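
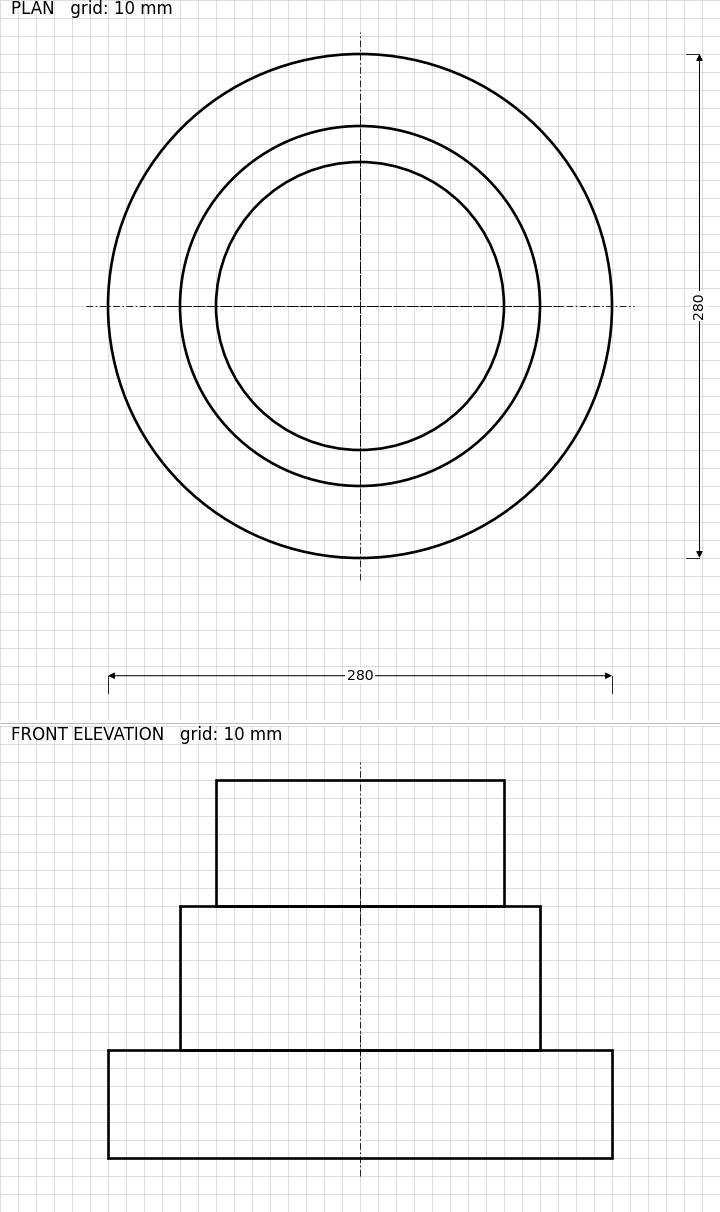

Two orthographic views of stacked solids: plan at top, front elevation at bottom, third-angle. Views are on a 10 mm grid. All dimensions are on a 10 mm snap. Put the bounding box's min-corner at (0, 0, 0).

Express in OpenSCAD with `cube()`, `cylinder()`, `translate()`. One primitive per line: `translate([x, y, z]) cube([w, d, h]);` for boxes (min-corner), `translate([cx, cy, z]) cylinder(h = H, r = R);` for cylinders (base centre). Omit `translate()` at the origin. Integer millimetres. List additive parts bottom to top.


translate([140, 140, 0]) cylinder(h = 60, r = 140);
translate([140, 140, 60]) cylinder(h = 80, r = 100);
translate([140, 140, 140]) cylinder(h = 70, r = 80);


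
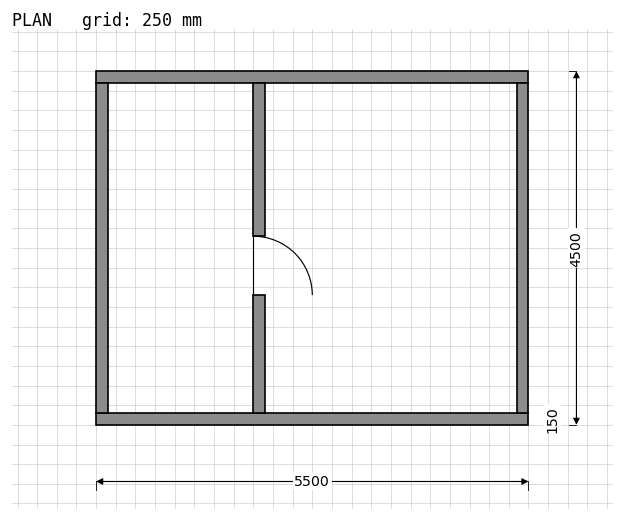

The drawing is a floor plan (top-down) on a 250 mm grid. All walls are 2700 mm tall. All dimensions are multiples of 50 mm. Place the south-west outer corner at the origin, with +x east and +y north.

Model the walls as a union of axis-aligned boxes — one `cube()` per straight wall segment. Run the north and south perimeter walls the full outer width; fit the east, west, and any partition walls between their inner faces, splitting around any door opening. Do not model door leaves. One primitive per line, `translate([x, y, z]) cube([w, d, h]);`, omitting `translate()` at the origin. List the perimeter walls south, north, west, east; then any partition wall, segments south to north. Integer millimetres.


cube([5500, 150, 2700]);
translate([0, 4350, 0]) cube([5500, 150, 2700]);
translate([0, 150, 0]) cube([150, 4200, 2700]);
translate([5350, 150, 0]) cube([150, 4200, 2700]);
translate([2000, 150, 0]) cube([150, 1500, 2700]);
translate([2000, 2400, 0]) cube([150, 1950, 2700]);


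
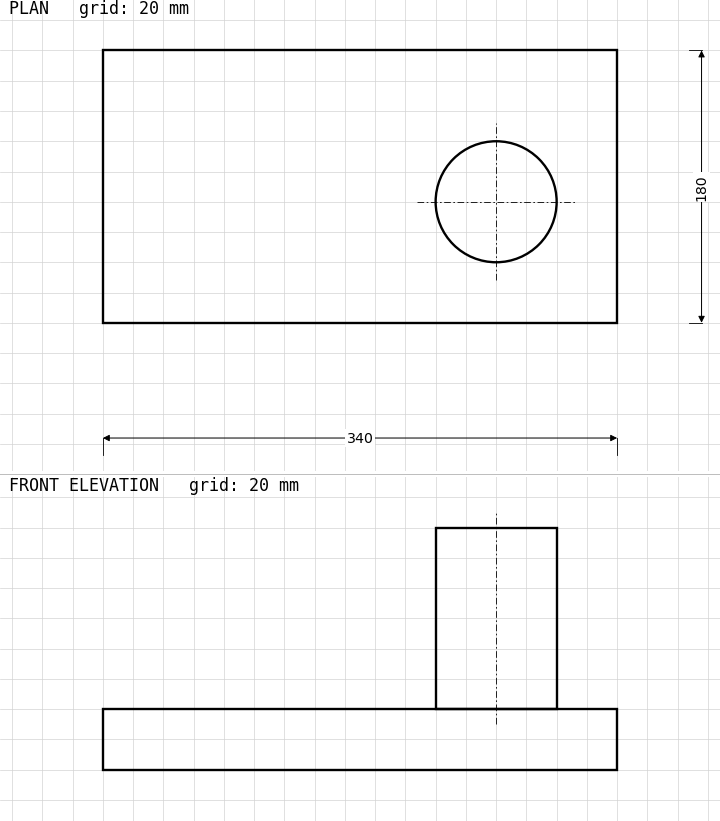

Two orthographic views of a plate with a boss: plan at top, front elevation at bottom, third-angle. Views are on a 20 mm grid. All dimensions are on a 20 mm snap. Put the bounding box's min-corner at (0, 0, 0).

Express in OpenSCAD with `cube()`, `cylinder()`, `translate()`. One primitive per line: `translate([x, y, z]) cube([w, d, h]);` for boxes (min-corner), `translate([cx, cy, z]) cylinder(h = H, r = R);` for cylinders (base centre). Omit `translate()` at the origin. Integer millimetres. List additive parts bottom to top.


cube([340, 180, 40]);
translate([260, 80, 40]) cylinder(h = 120, r = 40);


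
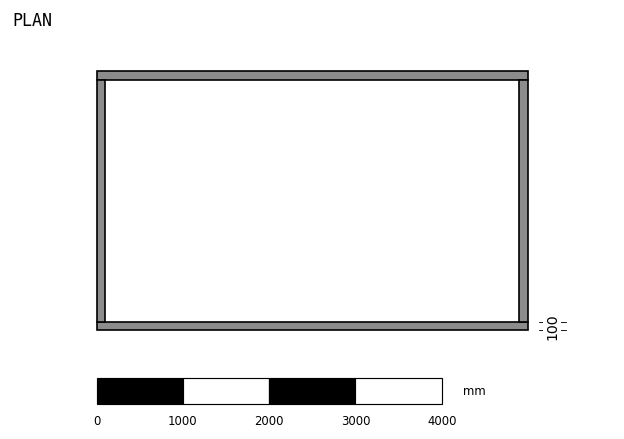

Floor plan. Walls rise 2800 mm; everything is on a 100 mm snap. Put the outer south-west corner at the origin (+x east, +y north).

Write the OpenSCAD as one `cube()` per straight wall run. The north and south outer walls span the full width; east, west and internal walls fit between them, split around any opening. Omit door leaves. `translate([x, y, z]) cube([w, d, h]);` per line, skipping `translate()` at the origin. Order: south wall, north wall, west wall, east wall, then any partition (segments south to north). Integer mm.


cube([5000, 100, 2800]);
translate([0, 2900, 0]) cube([5000, 100, 2800]);
translate([0, 100, 0]) cube([100, 2800, 2800]);
translate([4900, 100, 0]) cube([100, 2800, 2800]);


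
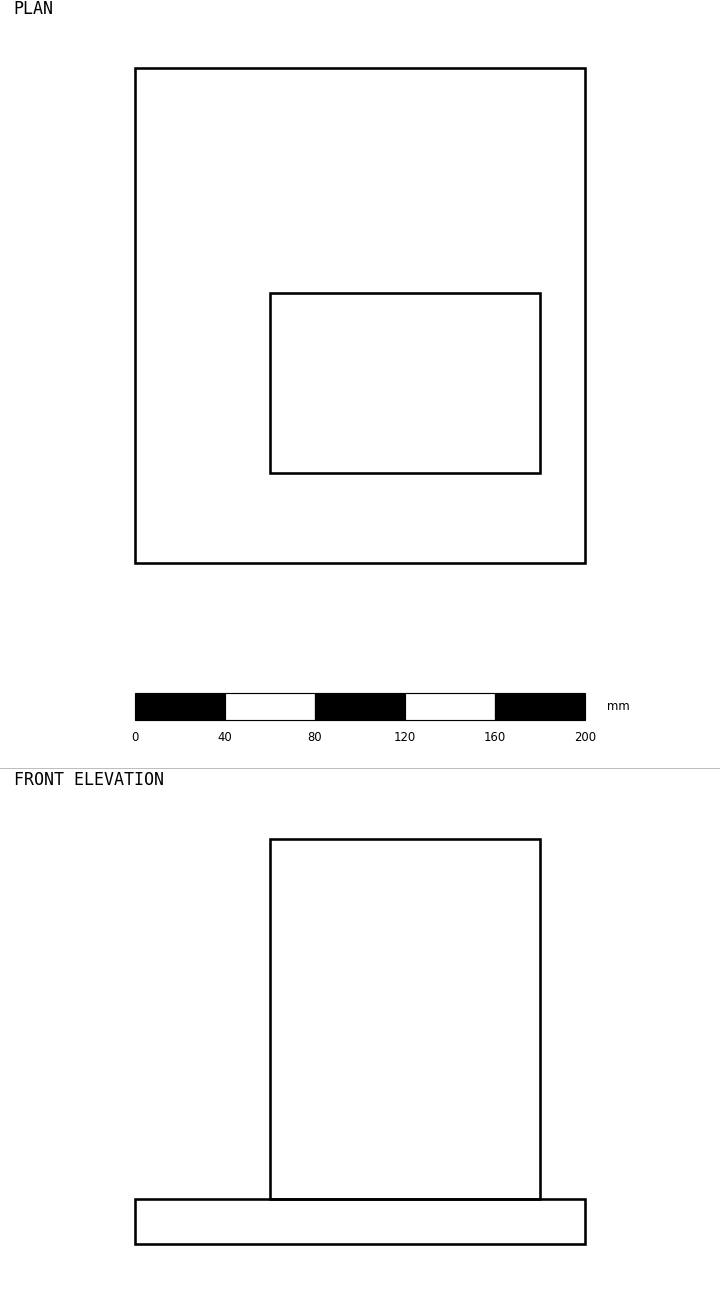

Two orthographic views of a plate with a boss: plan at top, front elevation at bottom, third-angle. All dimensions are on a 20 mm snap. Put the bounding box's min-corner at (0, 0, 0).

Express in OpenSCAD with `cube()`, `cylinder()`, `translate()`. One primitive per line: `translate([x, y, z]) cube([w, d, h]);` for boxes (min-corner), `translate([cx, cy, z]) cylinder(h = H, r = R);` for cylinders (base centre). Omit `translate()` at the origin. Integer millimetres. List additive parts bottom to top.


cube([200, 220, 20]);
translate([60, 40, 20]) cube([120, 80, 160]);


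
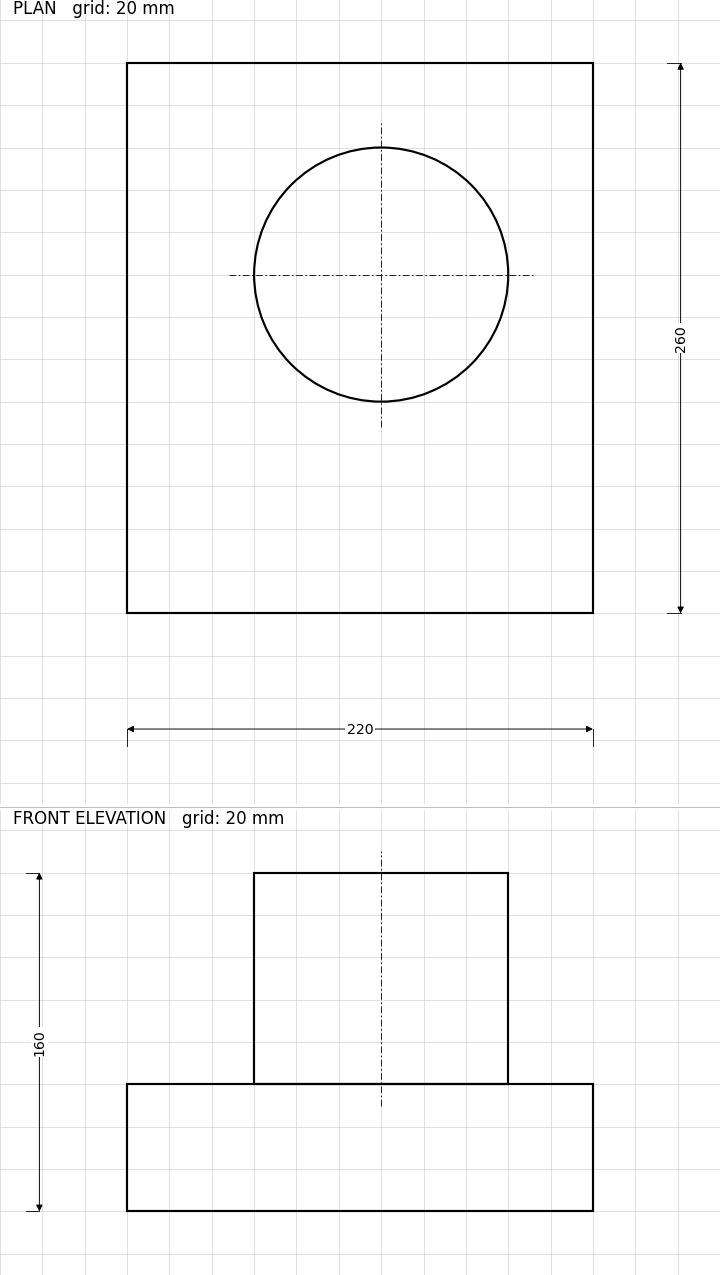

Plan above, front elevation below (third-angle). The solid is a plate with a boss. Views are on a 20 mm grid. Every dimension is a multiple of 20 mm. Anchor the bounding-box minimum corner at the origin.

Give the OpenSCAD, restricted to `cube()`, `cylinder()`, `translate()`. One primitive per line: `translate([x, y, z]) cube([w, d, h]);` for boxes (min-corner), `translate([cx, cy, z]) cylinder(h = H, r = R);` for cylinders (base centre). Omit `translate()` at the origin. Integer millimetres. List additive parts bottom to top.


cube([220, 260, 60]);
translate([120, 160, 60]) cylinder(h = 100, r = 60);


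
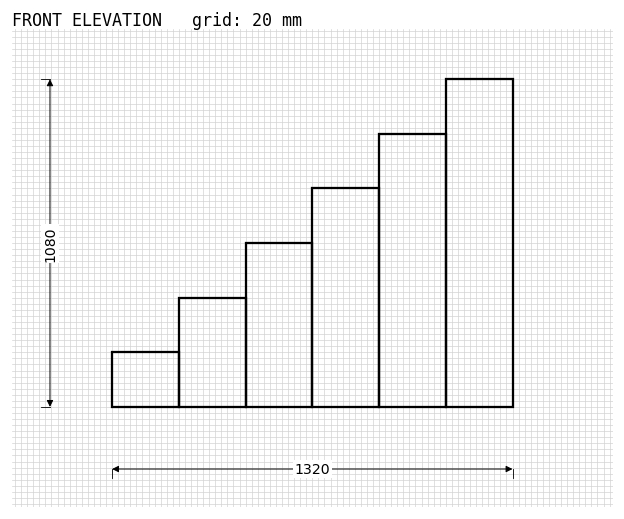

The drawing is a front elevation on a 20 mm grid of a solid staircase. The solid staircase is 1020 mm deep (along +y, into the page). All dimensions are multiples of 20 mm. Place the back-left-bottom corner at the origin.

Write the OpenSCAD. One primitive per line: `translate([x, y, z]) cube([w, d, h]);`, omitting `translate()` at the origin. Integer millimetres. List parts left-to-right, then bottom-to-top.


cube([220, 1020, 180]);
translate([220, 0, 0]) cube([220, 1020, 360]);
translate([440, 0, 0]) cube([220, 1020, 540]);
translate([660, 0, 0]) cube([220, 1020, 720]);
translate([880, 0, 0]) cube([220, 1020, 900]);
translate([1100, 0, 0]) cube([220, 1020, 1080]);


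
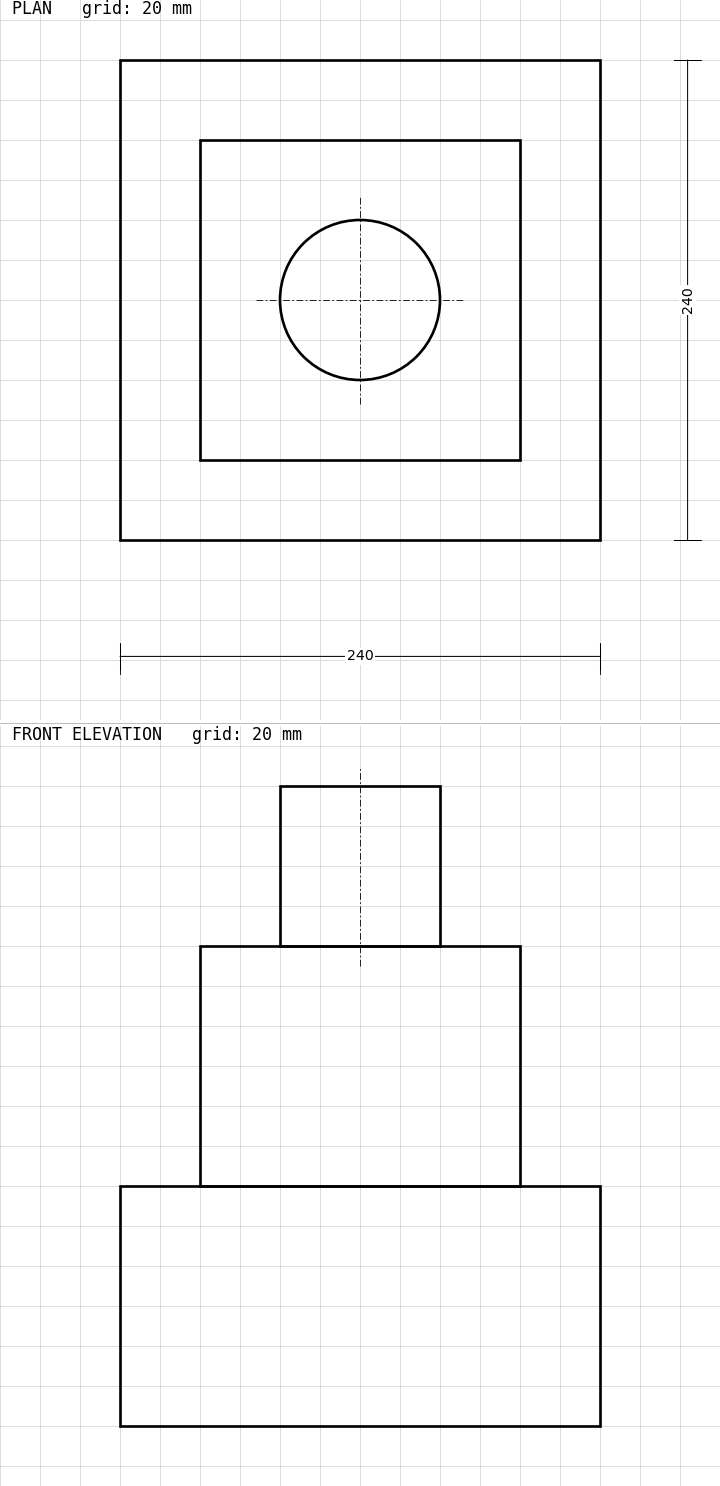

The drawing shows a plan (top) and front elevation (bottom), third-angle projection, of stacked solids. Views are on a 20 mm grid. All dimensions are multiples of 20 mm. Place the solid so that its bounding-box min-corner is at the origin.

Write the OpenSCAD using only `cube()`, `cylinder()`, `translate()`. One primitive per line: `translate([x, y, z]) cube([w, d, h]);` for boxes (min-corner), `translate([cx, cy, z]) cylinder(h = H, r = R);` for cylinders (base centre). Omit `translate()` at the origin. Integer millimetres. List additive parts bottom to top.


cube([240, 240, 120]);
translate([40, 40, 120]) cube([160, 160, 120]);
translate([120, 120, 240]) cylinder(h = 80, r = 40);


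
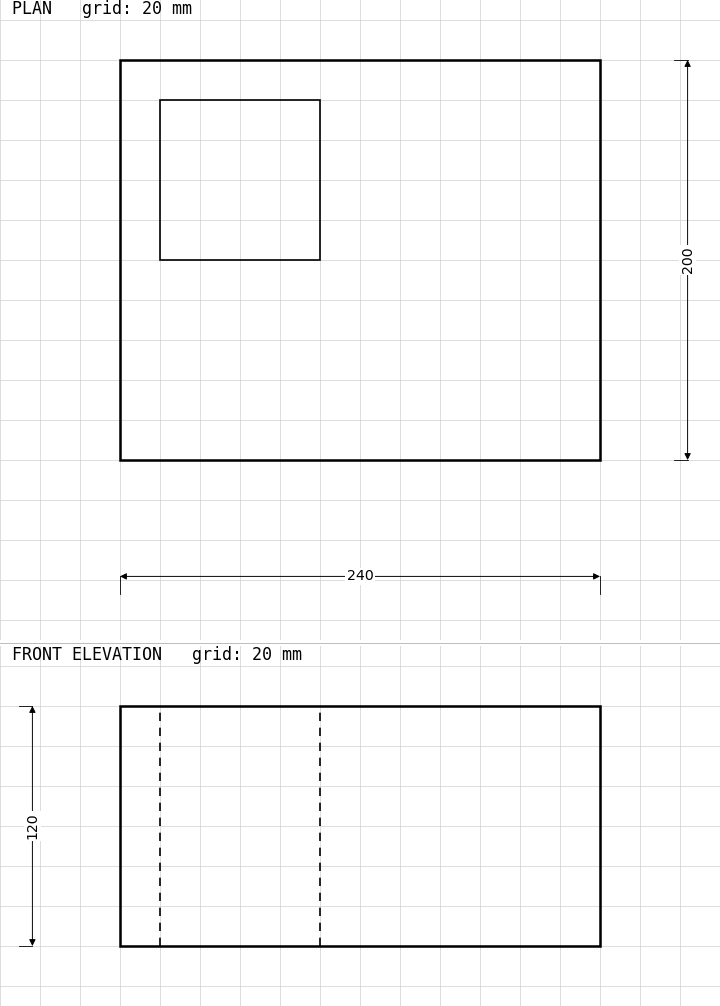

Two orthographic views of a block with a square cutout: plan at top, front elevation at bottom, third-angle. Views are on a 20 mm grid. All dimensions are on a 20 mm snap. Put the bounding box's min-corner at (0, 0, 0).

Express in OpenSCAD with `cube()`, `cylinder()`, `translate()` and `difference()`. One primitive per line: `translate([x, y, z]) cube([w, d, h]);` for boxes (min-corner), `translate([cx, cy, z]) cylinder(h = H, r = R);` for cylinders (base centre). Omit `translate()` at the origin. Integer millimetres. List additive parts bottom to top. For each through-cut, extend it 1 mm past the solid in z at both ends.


difference() {
  cube([240, 200, 120]);
  translate([20, 100, -1]) cube([80, 80, 122]);
}


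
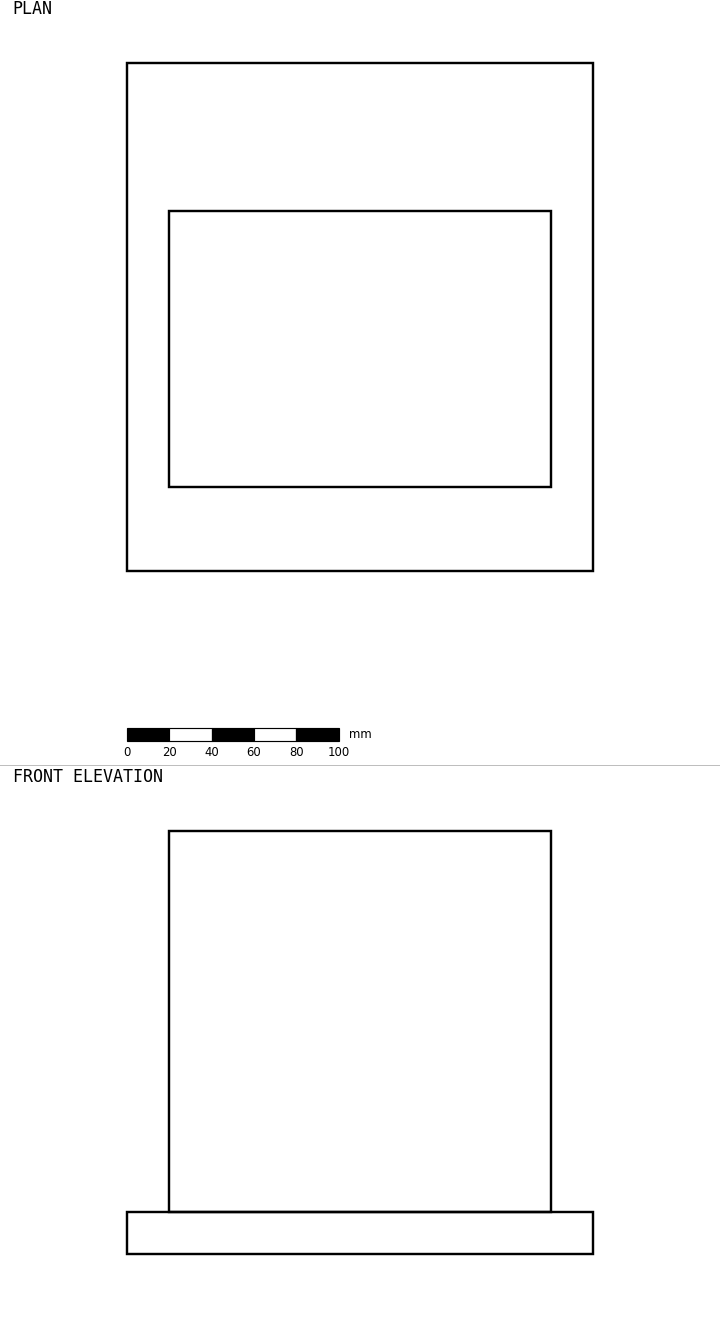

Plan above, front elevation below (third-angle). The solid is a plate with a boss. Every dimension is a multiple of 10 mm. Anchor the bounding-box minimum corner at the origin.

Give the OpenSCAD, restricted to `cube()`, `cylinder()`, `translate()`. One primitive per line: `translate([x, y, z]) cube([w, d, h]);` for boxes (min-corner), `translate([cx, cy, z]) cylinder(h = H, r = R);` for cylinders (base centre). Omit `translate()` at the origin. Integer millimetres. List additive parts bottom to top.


cube([220, 240, 20]);
translate([20, 40, 20]) cube([180, 130, 180]);


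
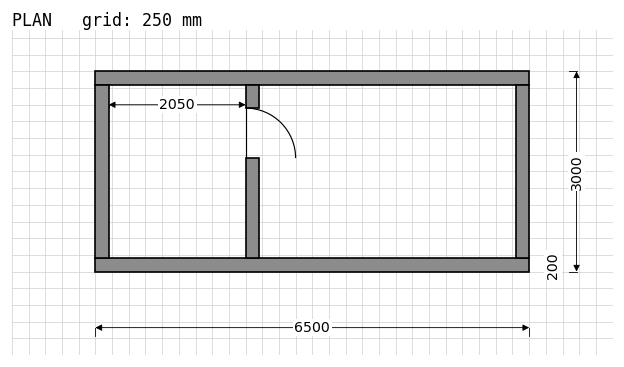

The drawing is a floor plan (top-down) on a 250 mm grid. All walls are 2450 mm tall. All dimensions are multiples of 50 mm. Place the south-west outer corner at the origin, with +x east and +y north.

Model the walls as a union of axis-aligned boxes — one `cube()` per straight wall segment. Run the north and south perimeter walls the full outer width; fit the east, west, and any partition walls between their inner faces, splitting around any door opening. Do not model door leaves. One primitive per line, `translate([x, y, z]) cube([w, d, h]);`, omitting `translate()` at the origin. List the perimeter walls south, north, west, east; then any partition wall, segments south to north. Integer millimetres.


cube([6500, 200, 2450]);
translate([0, 2800, 0]) cube([6500, 200, 2450]);
translate([0, 200, 0]) cube([200, 2600, 2450]);
translate([6300, 200, 0]) cube([200, 2600, 2450]);
translate([2250, 200, 0]) cube([200, 1500, 2450]);
translate([2250, 2450, 0]) cube([200, 350, 2450]);


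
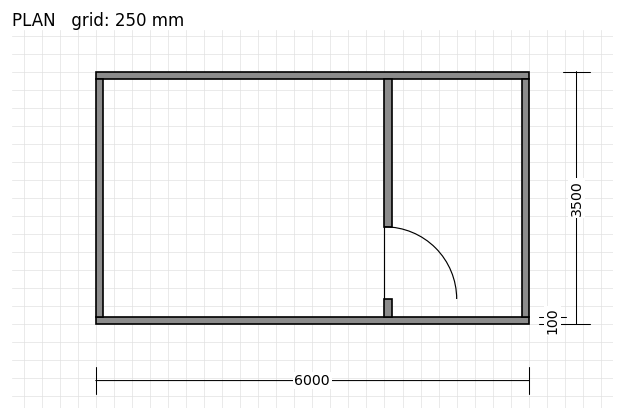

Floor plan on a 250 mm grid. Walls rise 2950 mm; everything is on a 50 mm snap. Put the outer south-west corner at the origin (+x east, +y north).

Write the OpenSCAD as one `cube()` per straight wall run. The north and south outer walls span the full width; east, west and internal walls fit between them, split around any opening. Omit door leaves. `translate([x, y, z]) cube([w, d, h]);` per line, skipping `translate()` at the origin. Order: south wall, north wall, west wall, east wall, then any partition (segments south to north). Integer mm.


cube([6000, 100, 2950]);
translate([0, 3400, 0]) cube([6000, 100, 2950]);
translate([0, 100, 0]) cube([100, 3300, 2950]);
translate([5900, 100, 0]) cube([100, 3300, 2950]);
translate([4000, 100, 0]) cube([100, 250, 2950]);
translate([4000, 1350, 0]) cube([100, 2050, 2950]);


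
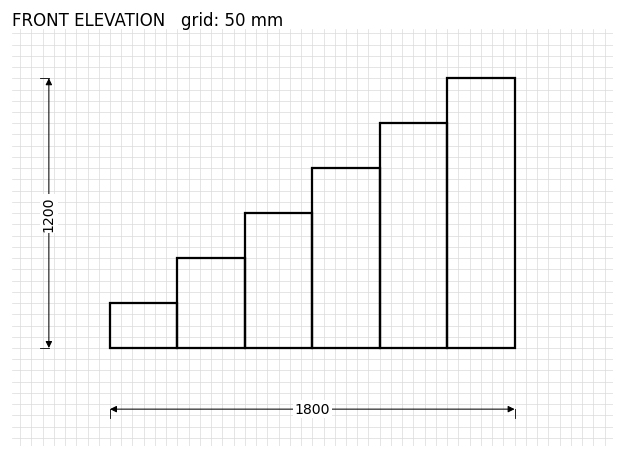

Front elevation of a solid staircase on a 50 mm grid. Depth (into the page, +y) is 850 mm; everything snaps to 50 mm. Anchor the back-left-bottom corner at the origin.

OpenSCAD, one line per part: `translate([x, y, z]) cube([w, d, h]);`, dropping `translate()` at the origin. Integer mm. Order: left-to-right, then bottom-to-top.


cube([300, 850, 200]);
translate([300, 0, 0]) cube([300, 850, 400]);
translate([600, 0, 0]) cube([300, 850, 600]);
translate([900, 0, 0]) cube([300, 850, 800]);
translate([1200, 0, 0]) cube([300, 850, 1000]);
translate([1500, 0, 0]) cube([300, 850, 1200]);


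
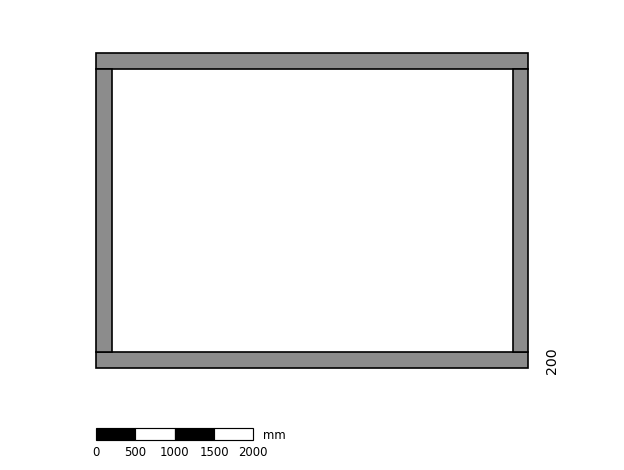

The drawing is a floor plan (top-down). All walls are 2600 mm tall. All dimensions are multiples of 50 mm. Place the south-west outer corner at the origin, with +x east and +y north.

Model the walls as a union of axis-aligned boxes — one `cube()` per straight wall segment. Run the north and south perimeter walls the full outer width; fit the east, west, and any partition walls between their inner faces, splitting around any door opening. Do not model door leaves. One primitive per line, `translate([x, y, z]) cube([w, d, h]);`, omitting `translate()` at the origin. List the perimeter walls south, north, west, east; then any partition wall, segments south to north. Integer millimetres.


cube([5500, 200, 2600]);
translate([0, 3800, 0]) cube([5500, 200, 2600]);
translate([0, 200, 0]) cube([200, 3600, 2600]);
translate([5300, 200, 0]) cube([200, 3600, 2600]);


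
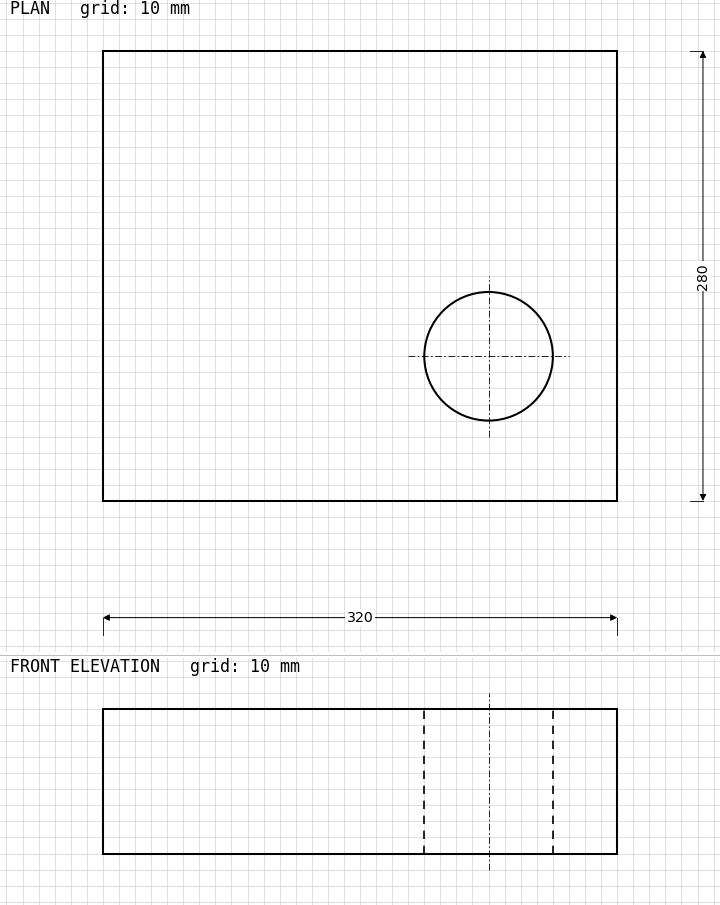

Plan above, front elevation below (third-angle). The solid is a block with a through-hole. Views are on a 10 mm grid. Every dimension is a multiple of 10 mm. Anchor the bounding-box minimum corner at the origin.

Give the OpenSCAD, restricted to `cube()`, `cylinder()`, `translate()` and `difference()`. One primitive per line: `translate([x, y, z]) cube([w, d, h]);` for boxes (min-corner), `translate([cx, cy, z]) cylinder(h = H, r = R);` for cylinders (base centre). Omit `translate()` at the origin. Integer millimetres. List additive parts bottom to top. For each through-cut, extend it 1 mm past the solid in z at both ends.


difference() {
  cube([320, 280, 90]);
  translate([240, 90, -1]) cylinder(h = 92, r = 40);
}


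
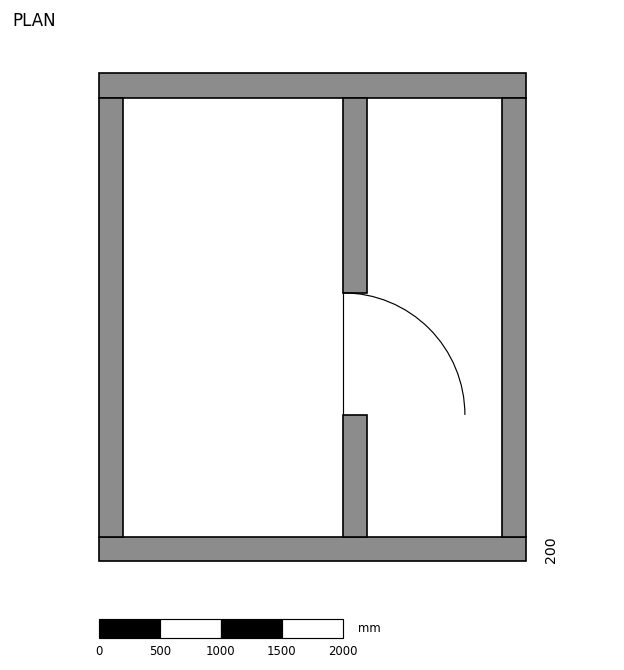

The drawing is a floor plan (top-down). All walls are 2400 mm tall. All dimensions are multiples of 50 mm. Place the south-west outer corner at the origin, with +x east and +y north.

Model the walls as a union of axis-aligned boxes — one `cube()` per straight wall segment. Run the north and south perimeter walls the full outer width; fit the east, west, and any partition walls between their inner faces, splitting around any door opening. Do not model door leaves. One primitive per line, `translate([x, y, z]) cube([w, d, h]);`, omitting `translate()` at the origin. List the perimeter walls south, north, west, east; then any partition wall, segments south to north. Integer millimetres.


cube([3500, 200, 2400]);
translate([0, 3800, 0]) cube([3500, 200, 2400]);
translate([0, 200, 0]) cube([200, 3600, 2400]);
translate([3300, 200, 0]) cube([200, 3600, 2400]);
translate([2000, 200, 0]) cube([200, 1000, 2400]);
translate([2000, 2200, 0]) cube([200, 1600, 2400]);


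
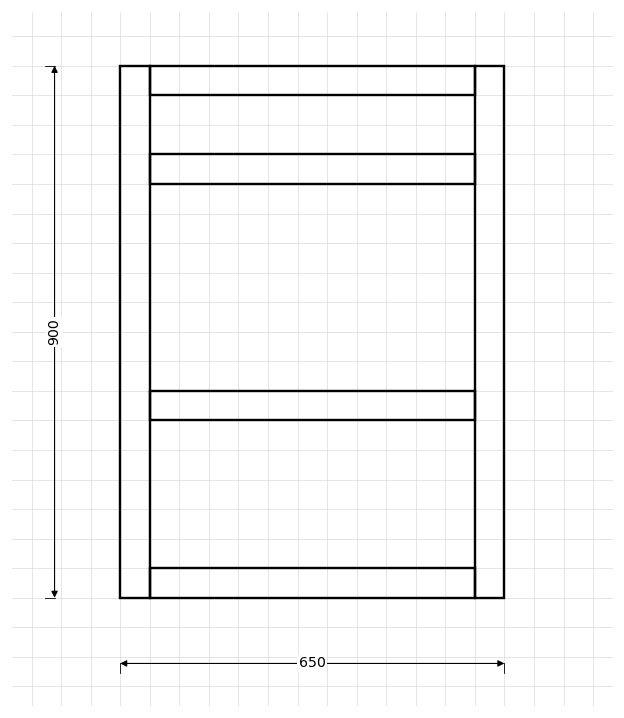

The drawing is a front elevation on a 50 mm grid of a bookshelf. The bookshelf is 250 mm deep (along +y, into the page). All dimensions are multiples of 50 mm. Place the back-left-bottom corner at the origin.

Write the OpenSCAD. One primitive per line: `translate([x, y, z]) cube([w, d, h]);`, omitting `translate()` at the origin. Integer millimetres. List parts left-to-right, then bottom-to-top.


cube([50, 250, 900]);
translate([50, 0, 0]) cube([550, 250, 50]);
translate([50, 0, 300]) cube([550, 250, 50]);
translate([50, 0, 700]) cube([550, 250, 50]);
translate([50, 0, 850]) cube([550, 250, 50]);
translate([600, 0, 0]) cube([50, 250, 900]);


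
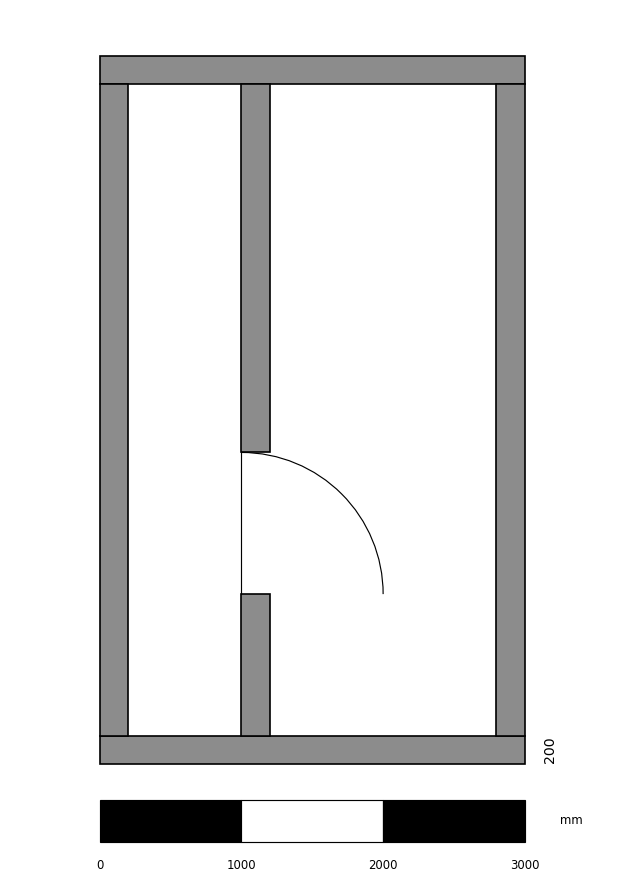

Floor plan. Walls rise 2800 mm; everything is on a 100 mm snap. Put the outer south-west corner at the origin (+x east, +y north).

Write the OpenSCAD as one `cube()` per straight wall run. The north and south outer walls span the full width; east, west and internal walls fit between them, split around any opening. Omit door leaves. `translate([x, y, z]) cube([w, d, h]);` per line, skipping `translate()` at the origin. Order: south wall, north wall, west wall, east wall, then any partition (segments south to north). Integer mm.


cube([3000, 200, 2800]);
translate([0, 4800, 0]) cube([3000, 200, 2800]);
translate([0, 200, 0]) cube([200, 4600, 2800]);
translate([2800, 200, 0]) cube([200, 4600, 2800]);
translate([1000, 200, 0]) cube([200, 1000, 2800]);
translate([1000, 2200, 0]) cube([200, 2600, 2800]);


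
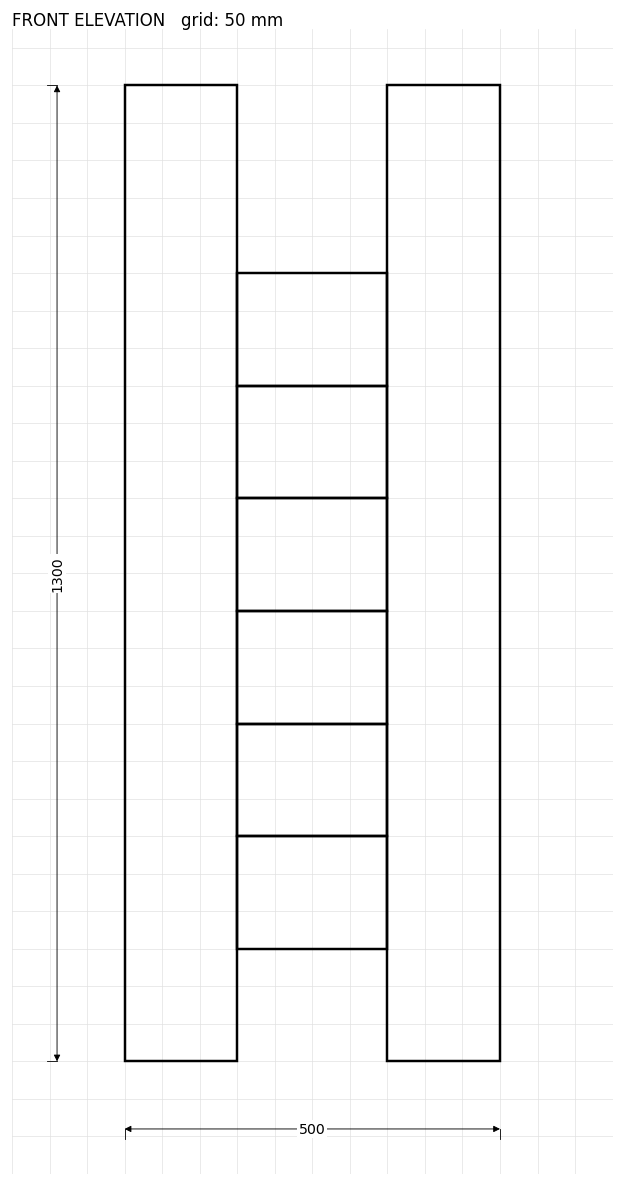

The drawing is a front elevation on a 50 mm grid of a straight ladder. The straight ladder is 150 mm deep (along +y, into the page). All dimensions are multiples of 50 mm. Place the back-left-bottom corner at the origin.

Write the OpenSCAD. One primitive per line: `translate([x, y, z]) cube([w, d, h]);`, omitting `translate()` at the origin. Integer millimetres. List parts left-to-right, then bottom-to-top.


cube([150, 150, 1300]);
translate([150, 0, 150]) cube([200, 150, 150]);
translate([150, 0, 300]) cube([200, 150, 150]);
translate([150, 0, 450]) cube([200, 150, 150]);
translate([150, 0, 600]) cube([200, 150, 150]);
translate([150, 0, 750]) cube([200, 150, 150]);
translate([150, 0, 900]) cube([200, 150, 150]);
translate([350, 0, 0]) cube([150, 150, 1300]);


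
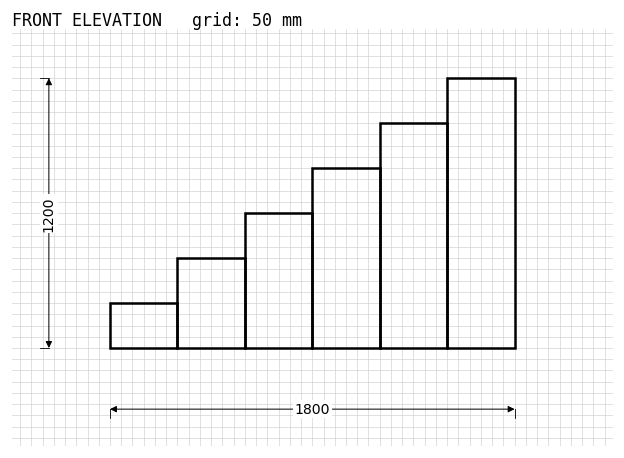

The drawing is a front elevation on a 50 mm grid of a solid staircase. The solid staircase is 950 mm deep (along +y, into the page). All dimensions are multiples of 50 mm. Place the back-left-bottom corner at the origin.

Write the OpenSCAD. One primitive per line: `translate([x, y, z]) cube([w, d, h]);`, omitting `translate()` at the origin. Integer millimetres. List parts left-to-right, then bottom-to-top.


cube([300, 950, 200]);
translate([300, 0, 0]) cube([300, 950, 400]);
translate([600, 0, 0]) cube([300, 950, 600]);
translate([900, 0, 0]) cube([300, 950, 800]);
translate([1200, 0, 0]) cube([300, 950, 1000]);
translate([1500, 0, 0]) cube([300, 950, 1200]);


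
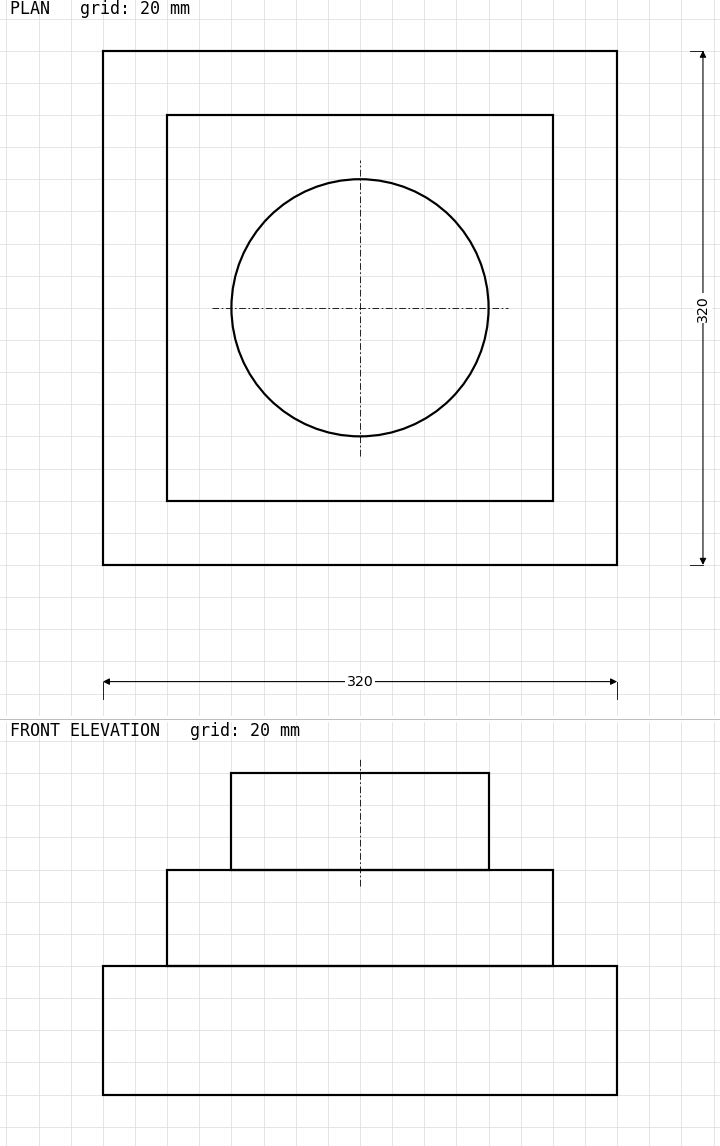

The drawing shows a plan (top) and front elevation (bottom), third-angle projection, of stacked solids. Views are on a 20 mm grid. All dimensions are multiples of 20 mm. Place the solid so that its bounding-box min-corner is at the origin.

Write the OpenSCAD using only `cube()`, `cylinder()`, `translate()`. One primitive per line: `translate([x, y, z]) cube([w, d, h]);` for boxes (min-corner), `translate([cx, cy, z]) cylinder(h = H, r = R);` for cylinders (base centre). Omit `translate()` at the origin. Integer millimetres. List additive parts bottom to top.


cube([320, 320, 80]);
translate([40, 40, 80]) cube([240, 240, 60]);
translate([160, 160, 140]) cylinder(h = 60, r = 80);


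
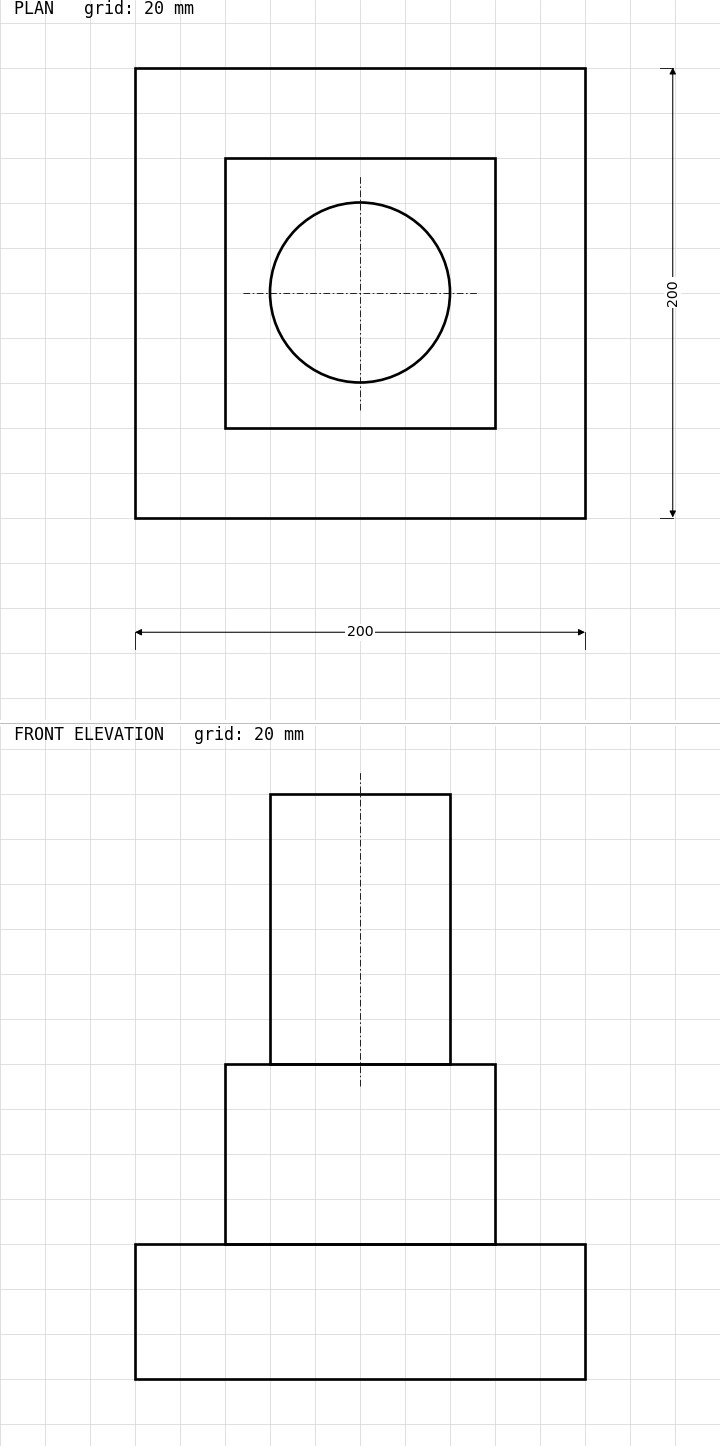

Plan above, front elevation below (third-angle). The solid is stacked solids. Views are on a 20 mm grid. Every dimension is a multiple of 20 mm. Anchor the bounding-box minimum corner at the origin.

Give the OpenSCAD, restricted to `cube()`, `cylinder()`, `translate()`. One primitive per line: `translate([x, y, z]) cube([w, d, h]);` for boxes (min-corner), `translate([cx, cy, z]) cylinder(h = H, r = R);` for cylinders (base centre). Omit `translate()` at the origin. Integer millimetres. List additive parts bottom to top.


cube([200, 200, 60]);
translate([40, 40, 60]) cube([120, 120, 80]);
translate([100, 100, 140]) cylinder(h = 120, r = 40);


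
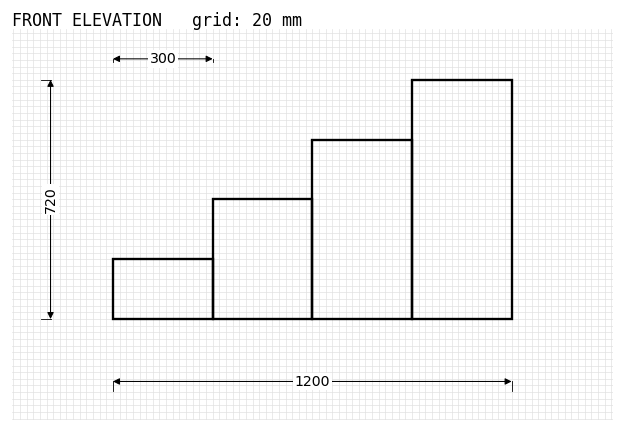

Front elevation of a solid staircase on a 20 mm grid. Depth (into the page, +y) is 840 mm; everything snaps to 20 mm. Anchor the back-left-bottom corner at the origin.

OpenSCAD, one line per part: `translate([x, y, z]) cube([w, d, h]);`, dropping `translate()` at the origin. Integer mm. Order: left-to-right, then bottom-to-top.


cube([300, 840, 180]);
translate([300, 0, 0]) cube([300, 840, 360]);
translate([600, 0, 0]) cube([300, 840, 540]);
translate([900, 0, 0]) cube([300, 840, 720]);


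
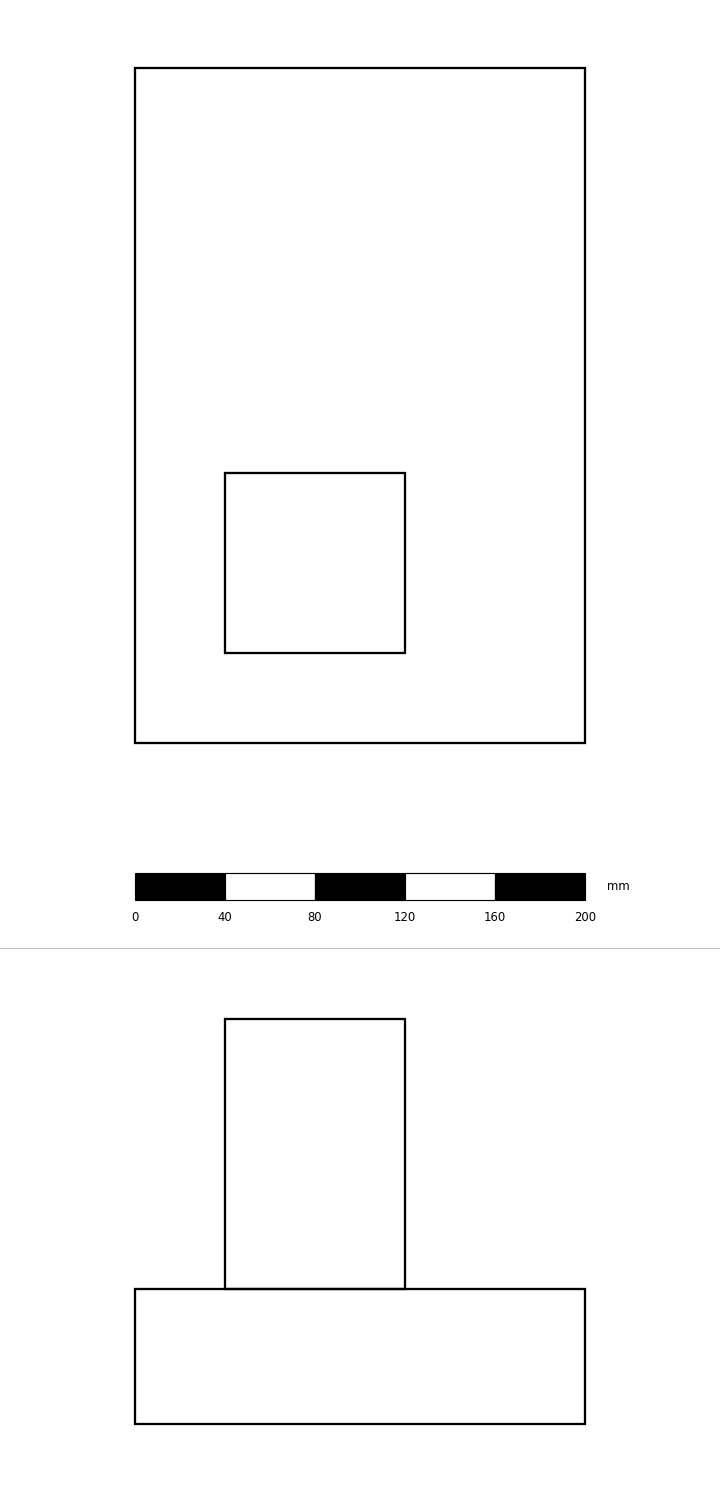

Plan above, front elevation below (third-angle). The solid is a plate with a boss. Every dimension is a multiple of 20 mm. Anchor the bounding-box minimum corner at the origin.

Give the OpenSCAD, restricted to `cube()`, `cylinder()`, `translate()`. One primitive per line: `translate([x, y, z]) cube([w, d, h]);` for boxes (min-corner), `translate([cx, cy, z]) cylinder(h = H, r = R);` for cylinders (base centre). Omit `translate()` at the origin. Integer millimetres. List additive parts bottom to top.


cube([200, 300, 60]);
translate([40, 40, 60]) cube([80, 80, 120]);


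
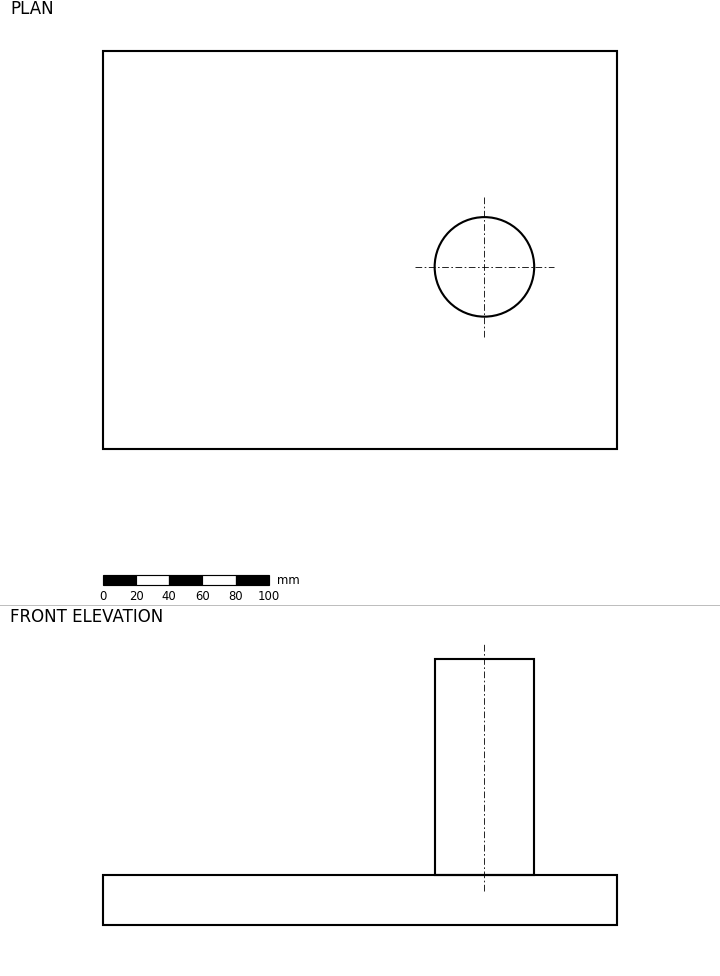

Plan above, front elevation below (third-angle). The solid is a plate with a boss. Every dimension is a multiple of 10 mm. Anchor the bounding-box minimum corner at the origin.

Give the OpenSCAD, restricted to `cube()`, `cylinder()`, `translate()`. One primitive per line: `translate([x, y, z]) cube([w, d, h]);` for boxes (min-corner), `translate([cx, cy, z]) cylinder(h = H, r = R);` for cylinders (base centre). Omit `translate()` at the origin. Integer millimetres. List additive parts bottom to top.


cube([310, 240, 30]);
translate([230, 110, 30]) cylinder(h = 130, r = 30);


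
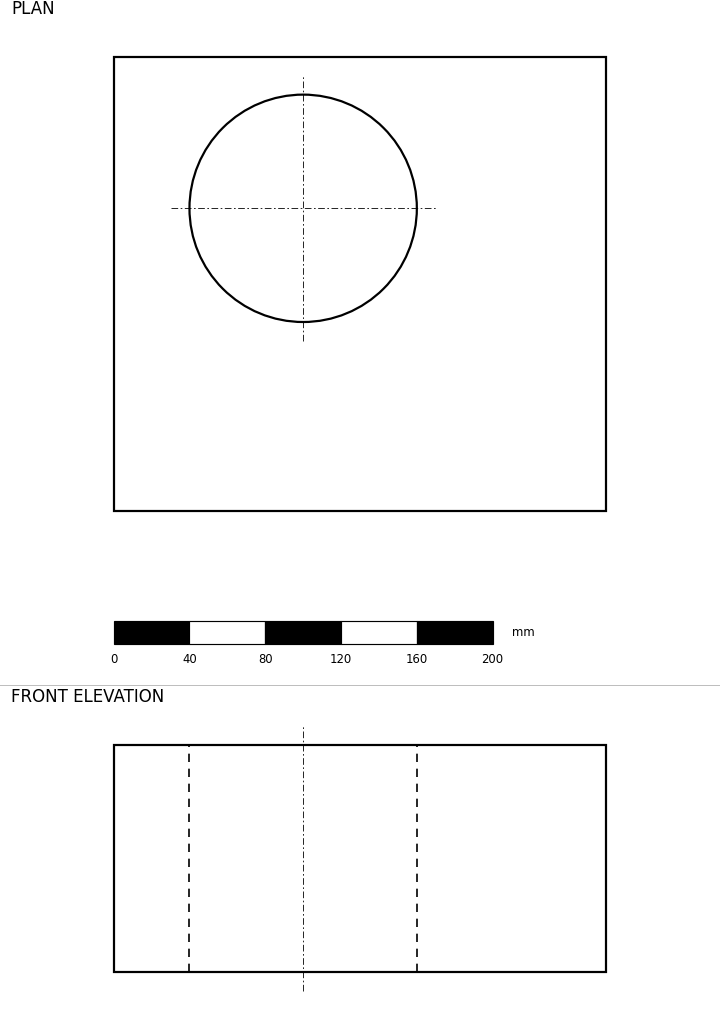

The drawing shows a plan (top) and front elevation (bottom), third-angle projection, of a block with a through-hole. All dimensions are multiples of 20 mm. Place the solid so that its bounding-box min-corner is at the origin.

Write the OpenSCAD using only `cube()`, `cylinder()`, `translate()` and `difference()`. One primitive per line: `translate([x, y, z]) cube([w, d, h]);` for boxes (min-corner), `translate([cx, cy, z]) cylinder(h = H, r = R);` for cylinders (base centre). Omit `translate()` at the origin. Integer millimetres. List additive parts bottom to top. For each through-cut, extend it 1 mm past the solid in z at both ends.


difference() {
  cube([260, 240, 120]);
  translate([100, 160, -1]) cylinder(h = 122, r = 60);
}


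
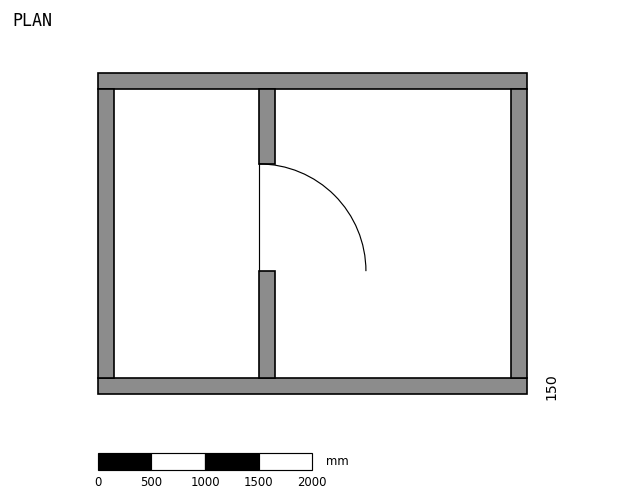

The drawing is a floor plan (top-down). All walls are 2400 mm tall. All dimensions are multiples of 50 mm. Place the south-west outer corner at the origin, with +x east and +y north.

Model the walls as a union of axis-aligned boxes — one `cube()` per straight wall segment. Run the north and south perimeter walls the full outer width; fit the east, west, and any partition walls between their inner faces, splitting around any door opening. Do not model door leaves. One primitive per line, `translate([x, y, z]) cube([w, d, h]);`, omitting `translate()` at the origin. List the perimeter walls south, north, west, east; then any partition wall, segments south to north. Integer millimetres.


cube([4000, 150, 2400]);
translate([0, 2850, 0]) cube([4000, 150, 2400]);
translate([0, 150, 0]) cube([150, 2700, 2400]);
translate([3850, 150, 0]) cube([150, 2700, 2400]);
translate([1500, 150, 0]) cube([150, 1000, 2400]);
translate([1500, 2150, 0]) cube([150, 700, 2400]);


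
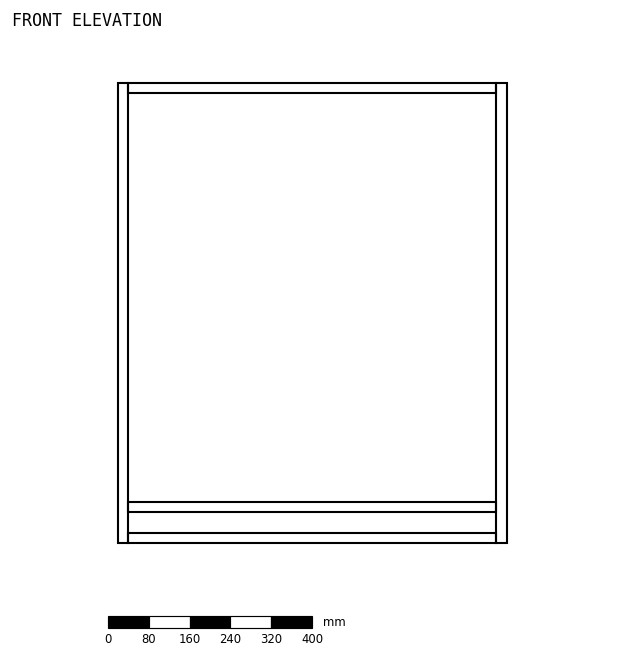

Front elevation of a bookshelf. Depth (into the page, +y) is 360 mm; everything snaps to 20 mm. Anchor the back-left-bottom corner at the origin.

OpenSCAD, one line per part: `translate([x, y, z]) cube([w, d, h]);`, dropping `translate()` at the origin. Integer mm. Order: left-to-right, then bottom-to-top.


cube([20, 360, 900]);
translate([20, 0, 0]) cube([720, 360, 20]);
translate([20, 0, 60]) cube([720, 360, 20]);
translate([20, 0, 880]) cube([720, 360, 20]);
translate([740, 0, 0]) cube([20, 360, 900]);


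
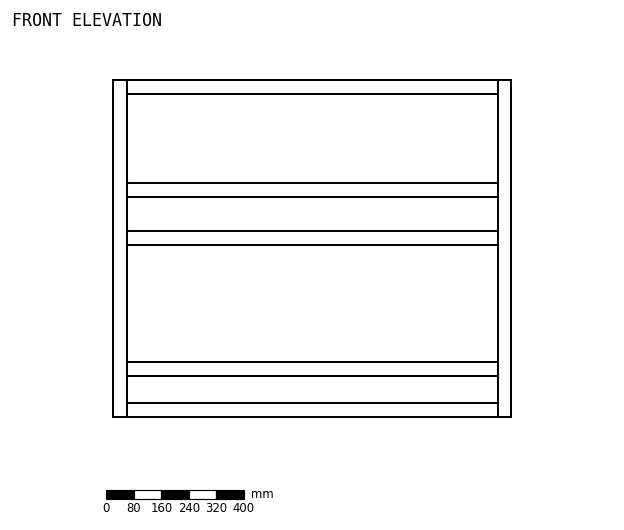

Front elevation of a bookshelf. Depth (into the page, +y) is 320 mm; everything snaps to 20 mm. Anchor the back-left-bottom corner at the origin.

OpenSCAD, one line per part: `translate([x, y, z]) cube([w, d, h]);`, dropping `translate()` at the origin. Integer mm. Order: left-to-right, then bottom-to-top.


cube([40, 320, 980]);
translate([40, 0, 0]) cube([1080, 320, 40]);
translate([40, 0, 120]) cube([1080, 320, 40]);
translate([40, 0, 500]) cube([1080, 320, 40]);
translate([40, 0, 640]) cube([1080, 320, 40]);
translate([40, 0, 940]) cube([1080, 320, 40]);
translate([1120, 0, 0]) cube([40, 320, 980]);


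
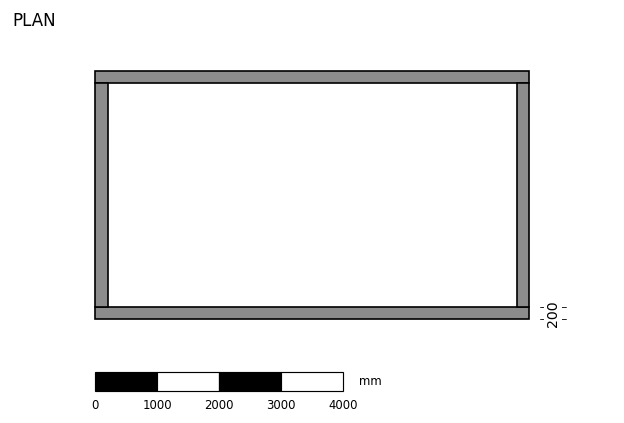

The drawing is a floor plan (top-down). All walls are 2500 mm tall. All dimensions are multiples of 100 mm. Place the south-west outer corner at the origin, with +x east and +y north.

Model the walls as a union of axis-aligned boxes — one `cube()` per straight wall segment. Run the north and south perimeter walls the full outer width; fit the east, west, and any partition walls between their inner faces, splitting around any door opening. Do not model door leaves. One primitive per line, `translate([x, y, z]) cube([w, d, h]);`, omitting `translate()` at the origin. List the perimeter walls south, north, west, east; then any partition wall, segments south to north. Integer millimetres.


cube([7000, 200, 2500]);
translate([0, 3800, 0]) cube([7000, 200, 2500]);
translate([0, 200, 0]) cube([200, 3600, 2500]);
translate([6800, 200, 0]) cube([200, 3600, 2500]);


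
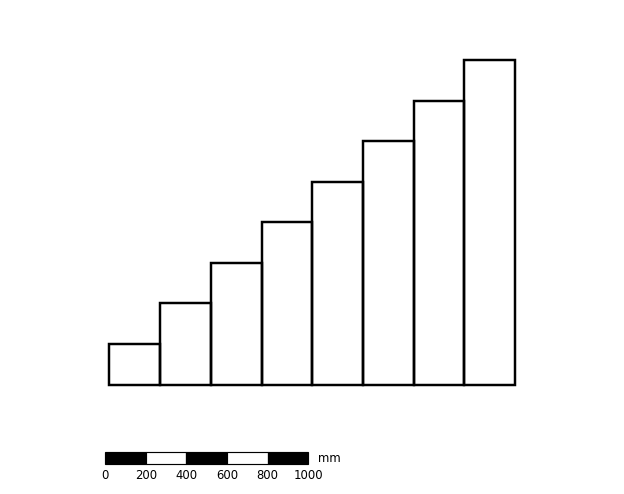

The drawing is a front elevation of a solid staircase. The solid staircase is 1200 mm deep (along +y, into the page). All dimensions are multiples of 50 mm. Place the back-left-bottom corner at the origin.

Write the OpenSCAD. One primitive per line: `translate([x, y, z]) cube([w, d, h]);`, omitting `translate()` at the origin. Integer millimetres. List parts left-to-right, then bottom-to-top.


cube([250, 1200, 200]);
translate([250, 0, 0]) cube([250, 1200, 400]);
translate([500, 0, 0]) cube([250, 1200, 600]);
translate([750, 0, 0]) cube([250, 1200, 800]);
translate([1000, 0, 0]) cube([250, 1200, 1000]);
translate([1250, 0, 0]) cube([250, 1200, 1200]);
translate([1500, 0, 0]) cube([250, 1200, 1400]);
translate([1750, 0, 0]) cube([250, 1200, 1600]);


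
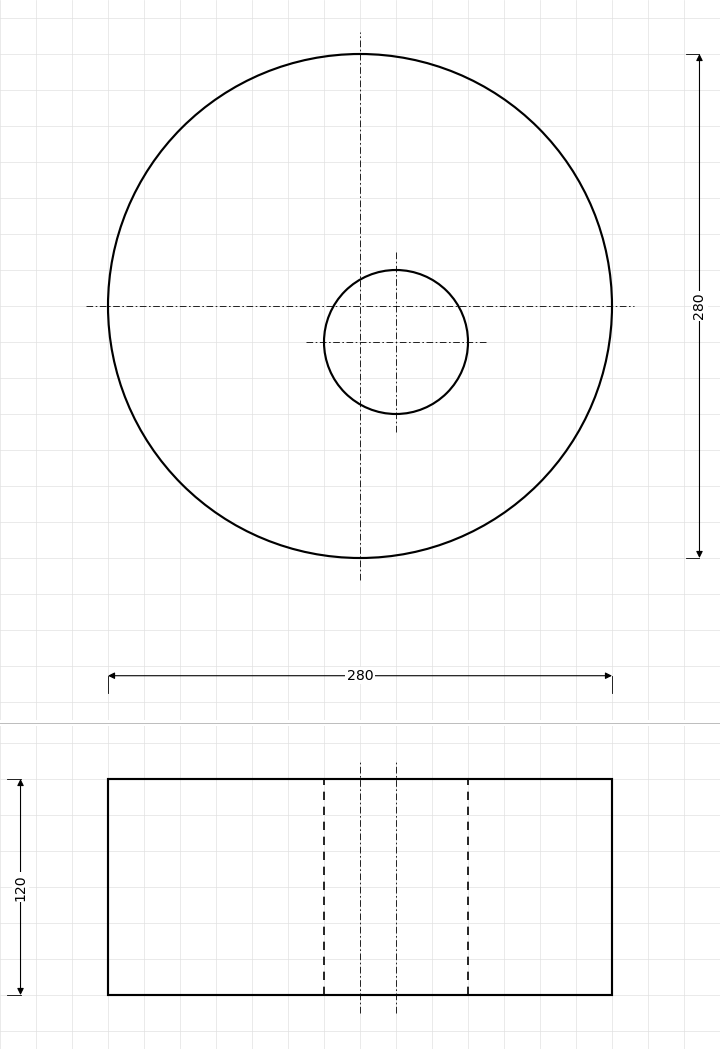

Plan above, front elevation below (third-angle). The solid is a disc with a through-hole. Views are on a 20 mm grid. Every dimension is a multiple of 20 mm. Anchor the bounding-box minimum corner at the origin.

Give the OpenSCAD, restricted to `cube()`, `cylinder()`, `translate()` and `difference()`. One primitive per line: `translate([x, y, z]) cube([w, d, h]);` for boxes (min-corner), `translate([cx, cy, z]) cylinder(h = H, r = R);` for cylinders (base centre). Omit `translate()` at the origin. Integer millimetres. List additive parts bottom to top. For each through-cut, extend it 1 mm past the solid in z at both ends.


difference() {
  translate([140, 140, 0]) cylinder(h = 120, r = 140);
  translate([160, 120, -1]) cylinder(h = 122, r = 40);
}


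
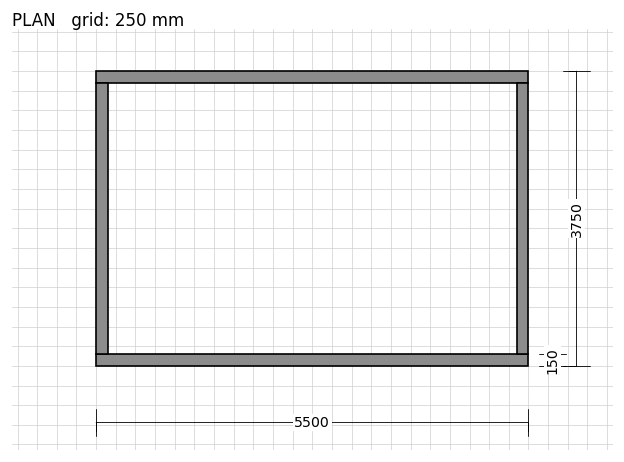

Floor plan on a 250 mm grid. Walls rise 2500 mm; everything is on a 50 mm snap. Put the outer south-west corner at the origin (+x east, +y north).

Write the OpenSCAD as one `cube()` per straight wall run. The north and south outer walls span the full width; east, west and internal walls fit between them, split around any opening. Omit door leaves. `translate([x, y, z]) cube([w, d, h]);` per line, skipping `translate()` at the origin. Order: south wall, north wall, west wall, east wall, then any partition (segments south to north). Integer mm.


cube([5500, 150, 2500]);
translate([0, 3600, 0]) cube([5500, 150, 2500]);
translate([0, 150, 0]) cube([150, 3450, 2500]);
translate([5350, 150, 0]) cube([150, 3450, 2500]);


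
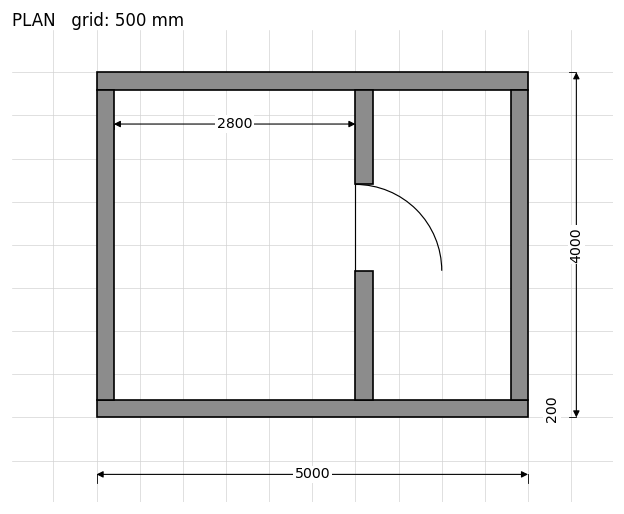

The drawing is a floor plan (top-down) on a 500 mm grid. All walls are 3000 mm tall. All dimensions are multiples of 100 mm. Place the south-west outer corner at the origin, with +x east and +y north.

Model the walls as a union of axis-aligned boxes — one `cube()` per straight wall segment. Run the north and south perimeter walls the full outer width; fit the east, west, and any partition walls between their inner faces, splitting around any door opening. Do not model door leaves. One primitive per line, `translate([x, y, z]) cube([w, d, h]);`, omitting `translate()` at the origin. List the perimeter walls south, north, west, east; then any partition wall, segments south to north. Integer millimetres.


cube([5000, 200, 3000]);
translate([0, 3800, 0]) cube([5000, 200, 3000]);
translate([0, 200, 0]) cube([200, 3600, 3000]);
translate([4800, 200, 0]) cube([200, 3600, 3000]);
translate([3000, 200, 0]) cube([200, 1500, 3000]);
translate([3000, 2700, 0]) cube([200, 1100, 3000]);


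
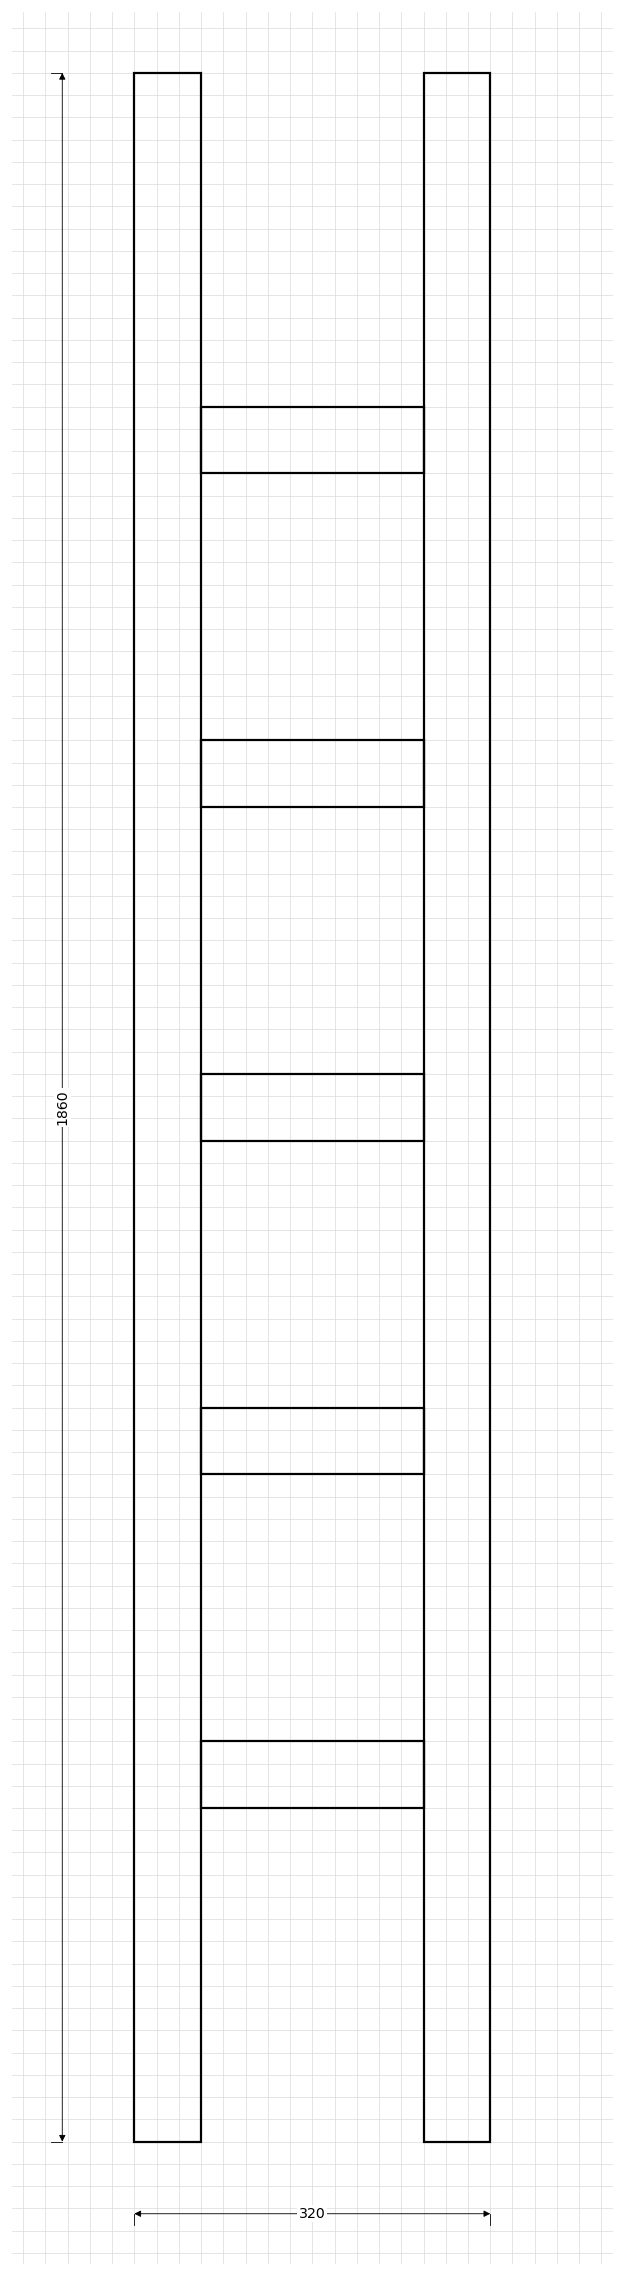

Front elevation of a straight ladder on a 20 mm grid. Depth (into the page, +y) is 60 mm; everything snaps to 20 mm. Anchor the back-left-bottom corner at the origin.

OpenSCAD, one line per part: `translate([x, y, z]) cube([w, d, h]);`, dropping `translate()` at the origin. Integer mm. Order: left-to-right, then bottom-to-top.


cube([60, 60, 1860]);
translate([60, 0, 300]) cube([200, 60, 60]);
translate([60, 0, 600]) cube([200, 60, 60]);
translate([60, 0, 900]) cube([200, 60, 60]);
translate([60, 0, 1200]) cube([200, 60, 60]);
translate([60, 0, 1500]) cube([200, 60, 60]);
translate([260, 0, 0]) cube([60, 60, 1860]);


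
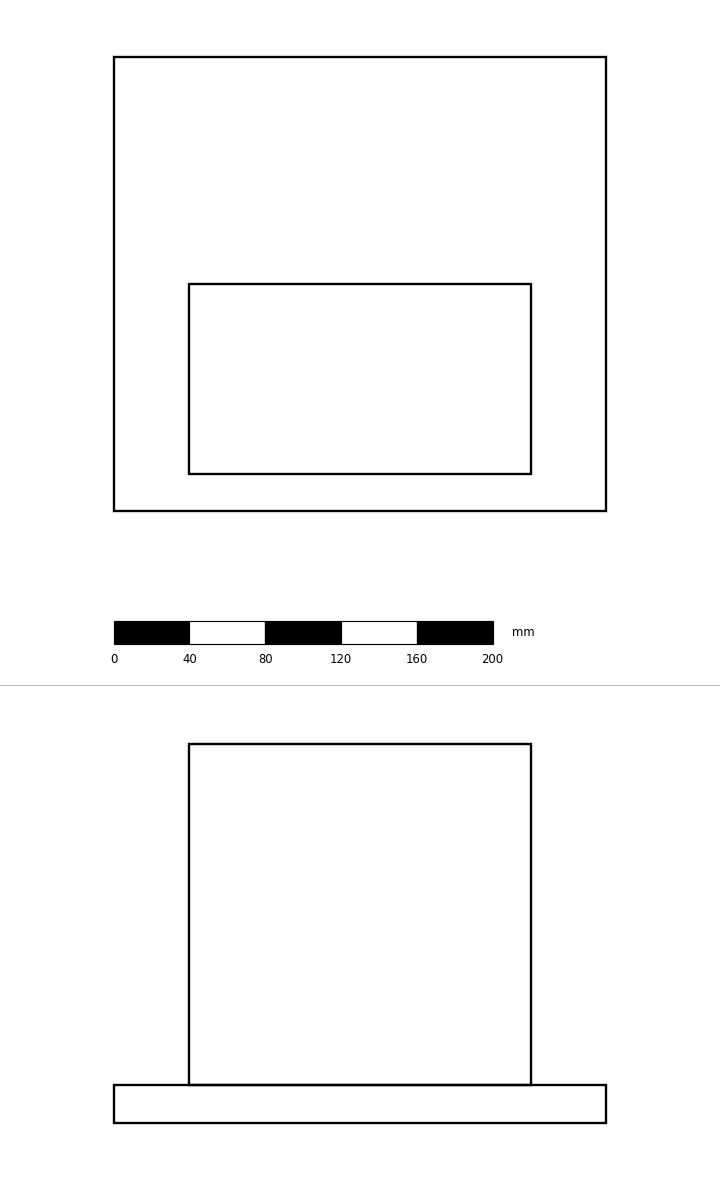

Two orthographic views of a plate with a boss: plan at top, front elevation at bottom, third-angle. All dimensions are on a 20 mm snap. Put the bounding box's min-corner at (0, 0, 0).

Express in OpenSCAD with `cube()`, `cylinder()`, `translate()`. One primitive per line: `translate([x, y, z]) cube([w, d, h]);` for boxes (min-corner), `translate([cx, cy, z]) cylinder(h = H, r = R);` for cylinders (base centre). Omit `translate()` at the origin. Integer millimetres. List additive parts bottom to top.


cube([260, 240, 20]);
translate([40, 20, 20]) cube([180, 100, 180]);


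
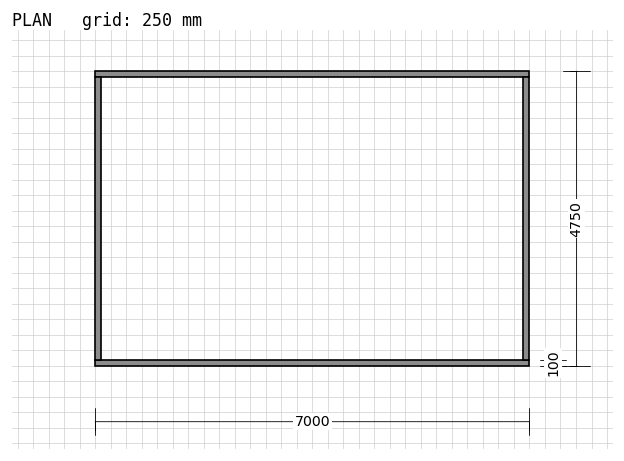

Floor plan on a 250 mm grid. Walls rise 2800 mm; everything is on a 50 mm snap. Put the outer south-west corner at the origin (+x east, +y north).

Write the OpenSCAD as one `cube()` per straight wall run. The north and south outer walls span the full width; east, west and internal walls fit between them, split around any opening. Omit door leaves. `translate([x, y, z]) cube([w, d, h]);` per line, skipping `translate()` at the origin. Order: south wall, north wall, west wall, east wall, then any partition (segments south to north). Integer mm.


cube([7000, 100, 2800]);
translate([0, 4650, 0]) cube([7000, 100, 2800]);
translate([0, 100, 0]) cube([100, 4550, 2800]);
translate([6900, 100, 0]) cube([100, 4550, 2800]);
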